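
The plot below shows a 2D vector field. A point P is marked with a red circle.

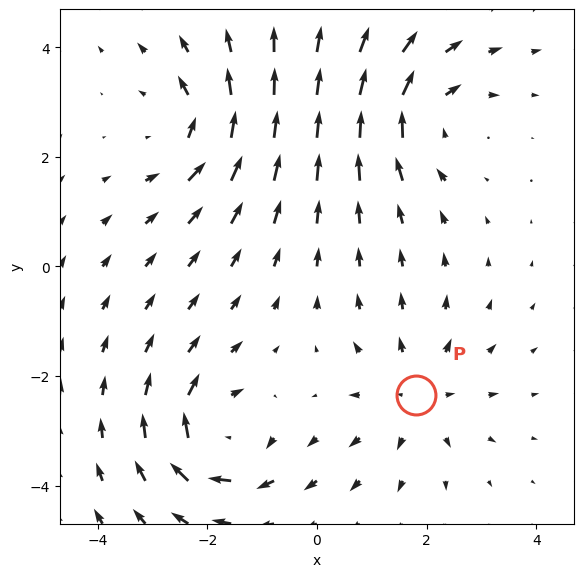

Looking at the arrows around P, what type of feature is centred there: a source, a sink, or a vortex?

source

At P (1.8, -2.3) the arrows spread outward. Divergence about +4, curl ≈0 — positive divergence with near-zero curl is a source.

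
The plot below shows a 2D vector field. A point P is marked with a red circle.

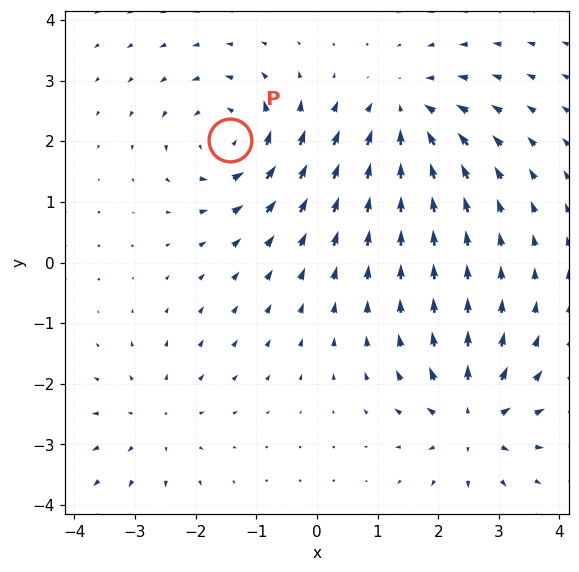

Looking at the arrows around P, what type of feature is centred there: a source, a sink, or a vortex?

vortex

At P (-1.4, 2.0) the arrows circulate counterclockwise. Divergence ≈0, curl about +6 — near-zero divergence with nonzero curl is a vortex.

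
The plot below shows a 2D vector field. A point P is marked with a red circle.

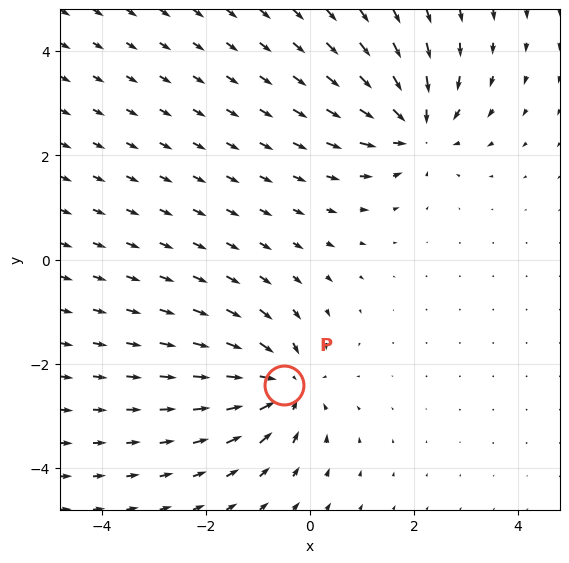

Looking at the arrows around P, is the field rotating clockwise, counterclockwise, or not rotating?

Near P at (-0.5, -2.4) the arrows show no circulation. The curl there is ≈0.

not rotating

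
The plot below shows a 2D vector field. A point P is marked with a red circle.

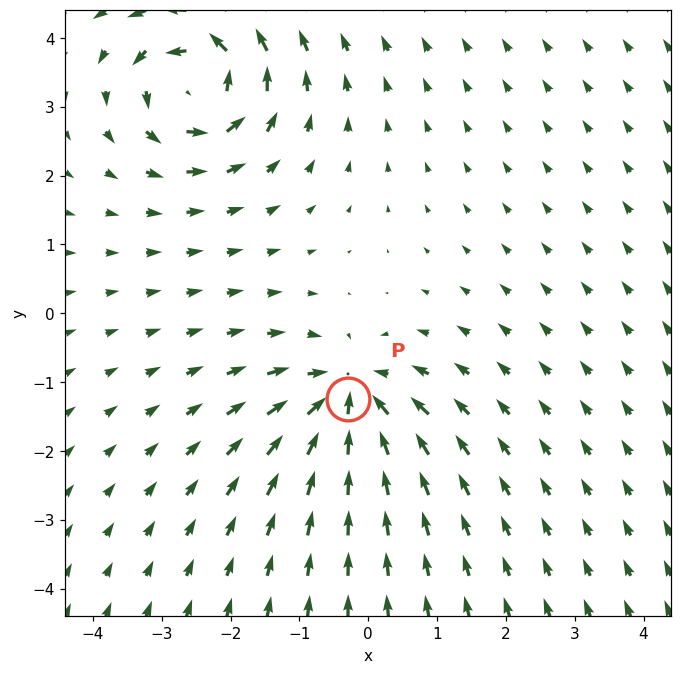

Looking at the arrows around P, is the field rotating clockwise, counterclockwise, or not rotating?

Near P at (-0.3, -1.2) the arrows show no circulation. The curl there is ≈0.

not rotating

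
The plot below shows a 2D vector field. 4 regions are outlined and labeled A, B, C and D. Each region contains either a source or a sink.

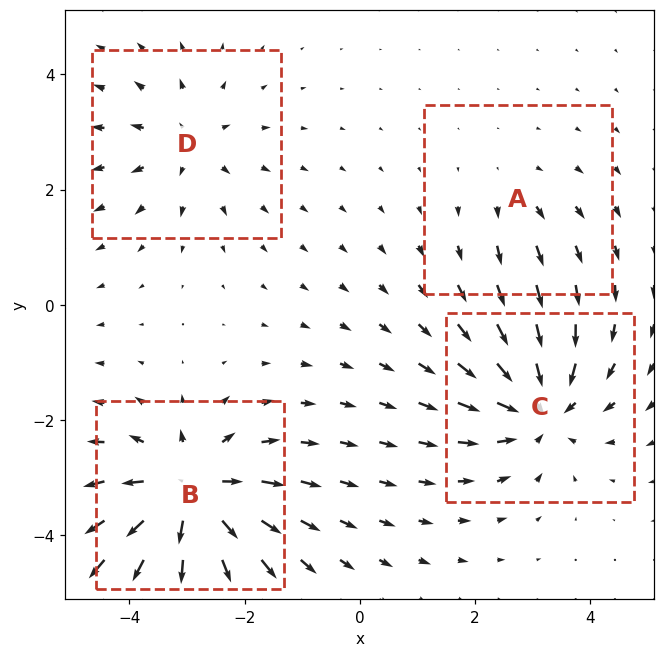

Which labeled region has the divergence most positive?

Divergence at each region's feature centre — A: about +2, B: about +7, C: about -6, D: about +4. Region B is most positive.

B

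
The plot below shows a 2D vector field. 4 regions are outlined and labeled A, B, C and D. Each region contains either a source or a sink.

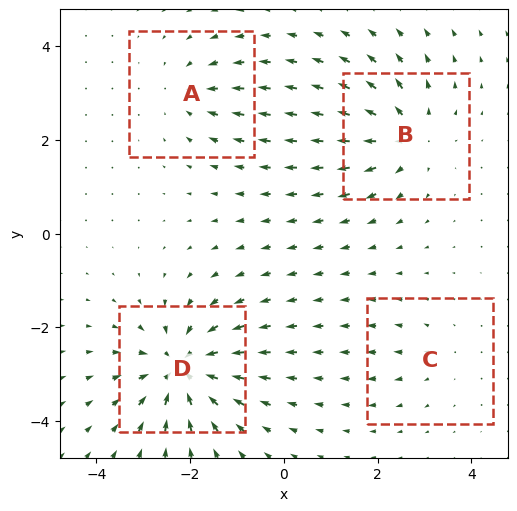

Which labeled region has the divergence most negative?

D

Divergence at each region's feature centre — A: about -4, B: about +5, C: about +2, D: about -7. Region D is most negative.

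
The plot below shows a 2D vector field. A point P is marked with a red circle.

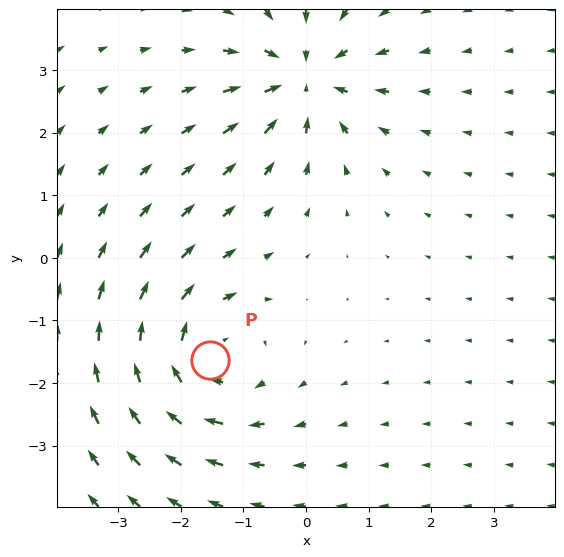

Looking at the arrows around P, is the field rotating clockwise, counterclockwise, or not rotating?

Near P at (-1.5, -1.6) the arrows circulate clockwise. The curl (z-component) there is about -4; negative curl means clockwise rotation.

clockwise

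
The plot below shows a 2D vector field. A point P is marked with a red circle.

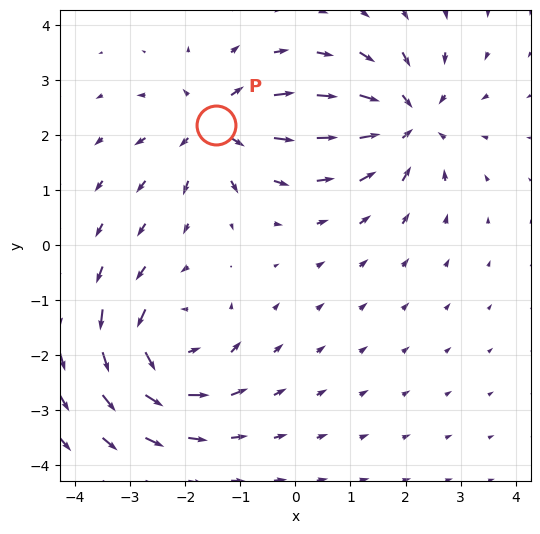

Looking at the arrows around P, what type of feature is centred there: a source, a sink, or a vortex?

source

At P (-1.4, 2.2) the arrows spread outward. Divergence about +5, curl ≈0 — positive divergence with near-zero curl is a source.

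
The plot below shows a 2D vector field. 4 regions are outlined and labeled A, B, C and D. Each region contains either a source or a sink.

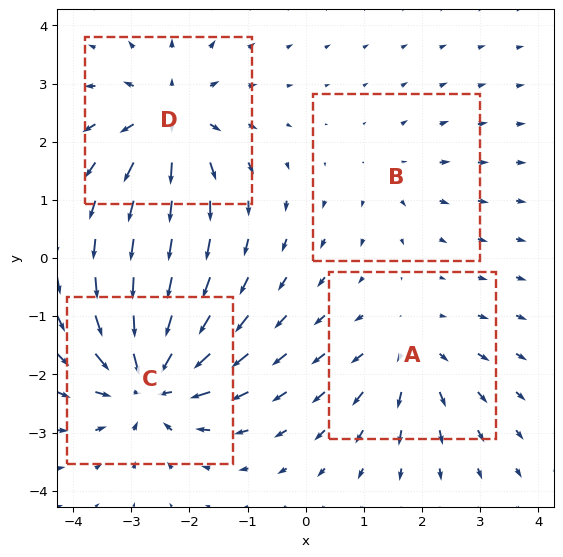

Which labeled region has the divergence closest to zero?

Divergence at each region's feature centre — A: about +4, B: about +2, C: about -7, D: about +6. Region B is closest to zero.

B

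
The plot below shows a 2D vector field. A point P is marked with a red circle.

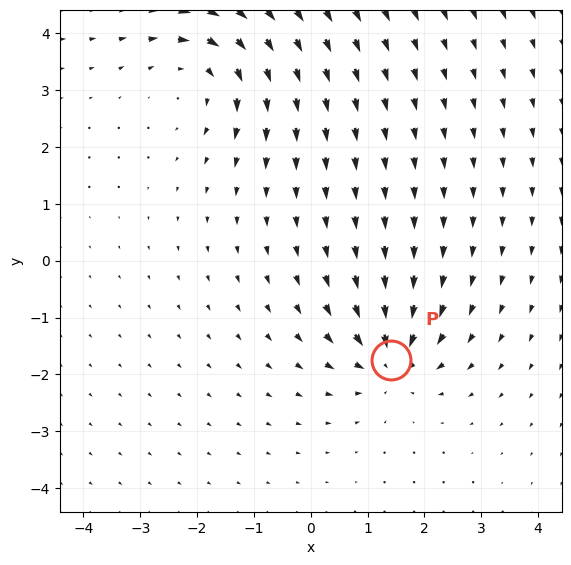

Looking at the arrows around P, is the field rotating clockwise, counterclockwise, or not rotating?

not rotating

Near P at (1.4, -1.7) the arrows show no circulation. The curl there is ≈0.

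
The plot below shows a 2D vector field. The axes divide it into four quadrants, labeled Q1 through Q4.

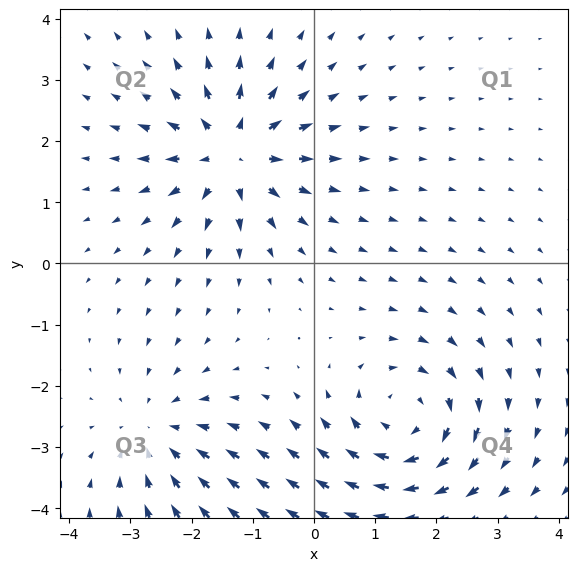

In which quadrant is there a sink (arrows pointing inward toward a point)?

The sink sits at approximately (-2.6, -2.8), which lies in quadrant Q3. The divergence there is about -3, negative as expected for a sink.

Q3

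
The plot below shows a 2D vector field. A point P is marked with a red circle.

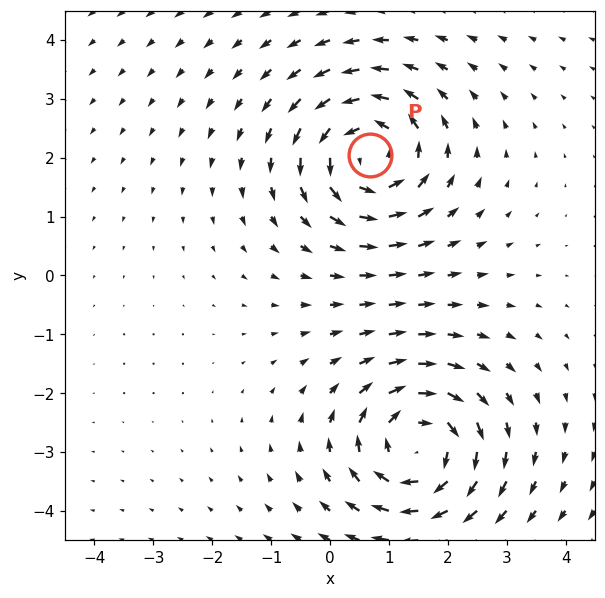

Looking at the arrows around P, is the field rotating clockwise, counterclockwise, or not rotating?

counterclockwise

Near P at (0.7, 2.0) the arrows circulate counterclockwise. The curl (z-component) there is about +5; positive curl means counterclockwise rotation.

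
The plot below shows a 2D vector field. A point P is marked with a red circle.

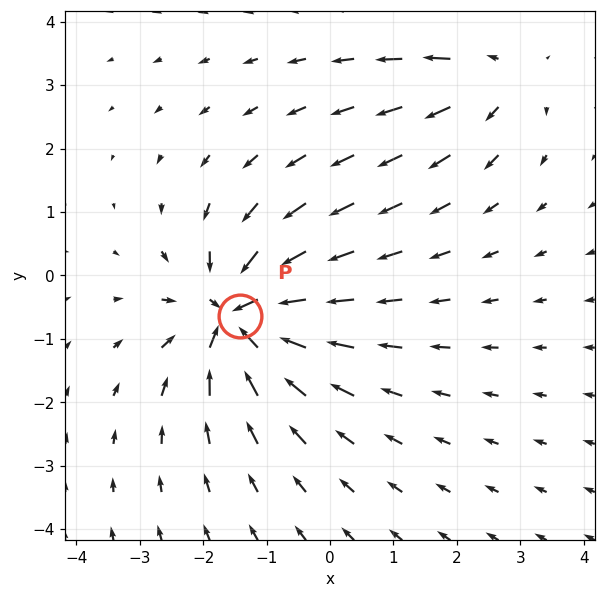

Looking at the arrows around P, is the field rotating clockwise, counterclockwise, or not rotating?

Near P at (-1.4, -0.6) the arrows show no circulation. The curl there is ≈0.

not rotating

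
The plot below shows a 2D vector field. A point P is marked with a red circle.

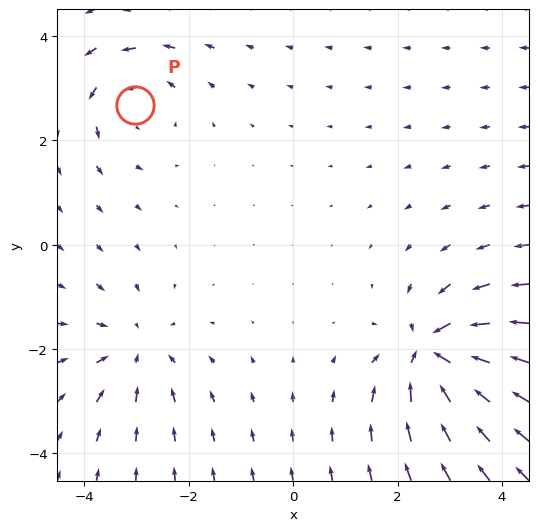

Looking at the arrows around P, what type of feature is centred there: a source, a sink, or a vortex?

At P (-3.0, 2.7) the arrows circulate counterclockwise. Divergence ≈0, curl about +3 — near-zero divergence with nonzero curl is a vortex.

vortex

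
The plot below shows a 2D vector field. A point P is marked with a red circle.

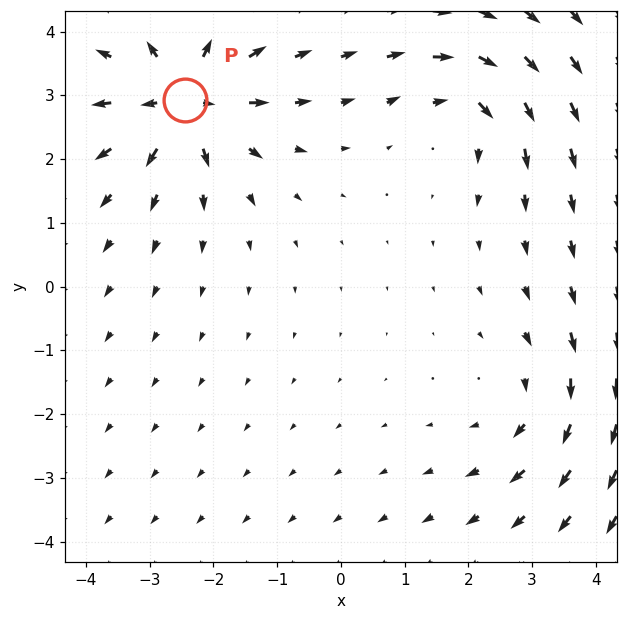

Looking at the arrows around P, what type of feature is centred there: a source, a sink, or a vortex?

source

At P (-2.4, 2.9) the arrows spread outward. Divergence about +6, curl ≈0 — positive divergence with near-zero curl is a source.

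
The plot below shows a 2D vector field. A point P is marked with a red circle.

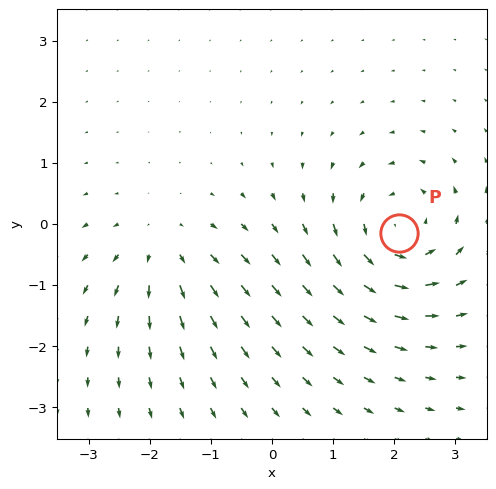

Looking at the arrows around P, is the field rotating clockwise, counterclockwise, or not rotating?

counterclockwise

Near P at (2.1, -0.1) the arrows circulate counterclockwise. The curl (z-component) there is about +4; positive curl means counterclockwise rotation.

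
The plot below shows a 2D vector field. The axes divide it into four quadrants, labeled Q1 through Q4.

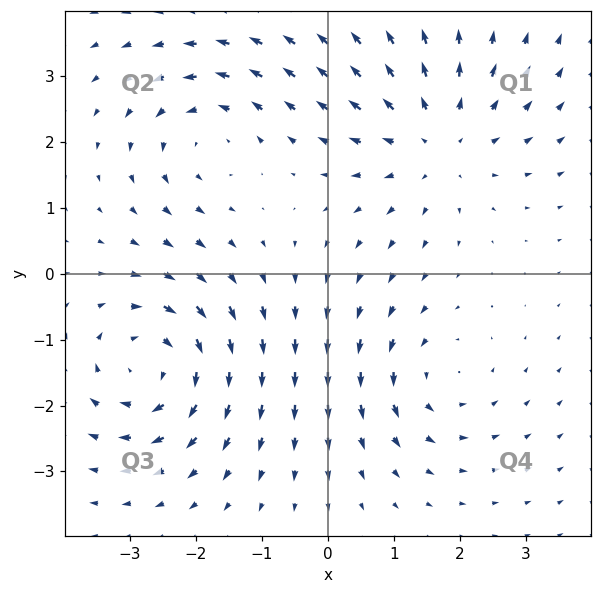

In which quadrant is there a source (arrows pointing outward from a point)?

The source sits at approximately (1.7, 2.0), which lies in quadrant Q1. The divergence there is about +3, positive as expected for a source.

Q1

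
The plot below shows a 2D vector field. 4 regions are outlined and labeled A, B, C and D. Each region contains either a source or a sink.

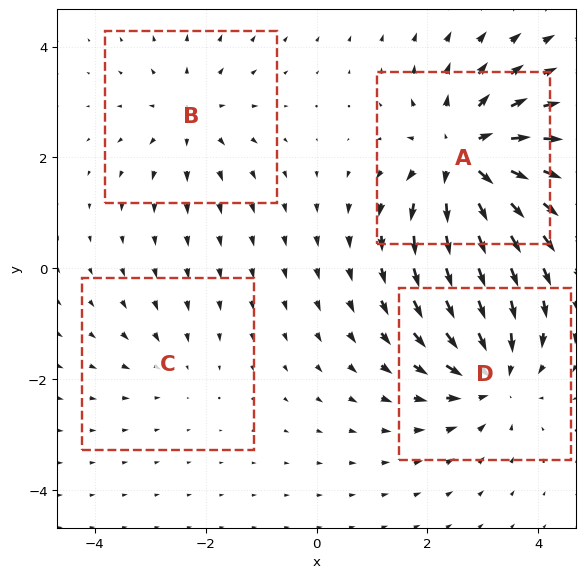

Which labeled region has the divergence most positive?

Divergence at each region's feature centre — A: about +7, B: about +3, C: about -2, D: about -6. Region A is most positive.

A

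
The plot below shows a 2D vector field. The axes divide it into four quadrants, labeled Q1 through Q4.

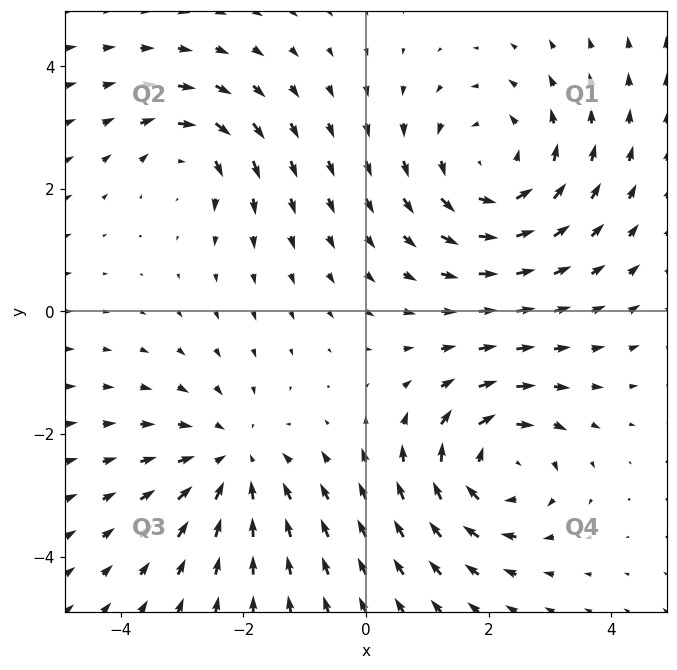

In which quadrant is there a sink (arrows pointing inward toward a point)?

The sink sits at approximately (-2.2, -2.4), which lies in quadrant Q3. The divergence there is about -3, negative as expected for a sink.

Q3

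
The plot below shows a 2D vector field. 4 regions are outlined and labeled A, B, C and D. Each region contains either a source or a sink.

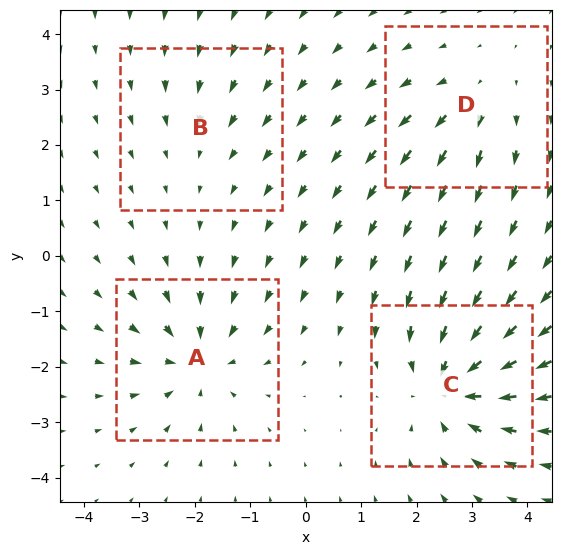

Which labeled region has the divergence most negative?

Divergence at each region's feature centre — A: about -5, B: about -2, C: about -7, D: about +4. Region C is most negative.

C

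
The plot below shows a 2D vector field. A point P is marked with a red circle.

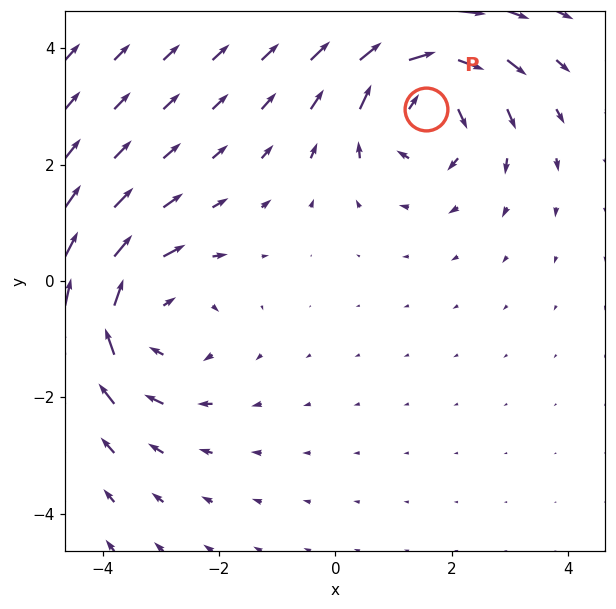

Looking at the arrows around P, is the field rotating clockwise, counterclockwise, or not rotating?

clockwise

Near P at (1.6, 3.0) the arrows circulate clockwise. The curl (z-component) there is about -5; negative curl means clockwise rotation.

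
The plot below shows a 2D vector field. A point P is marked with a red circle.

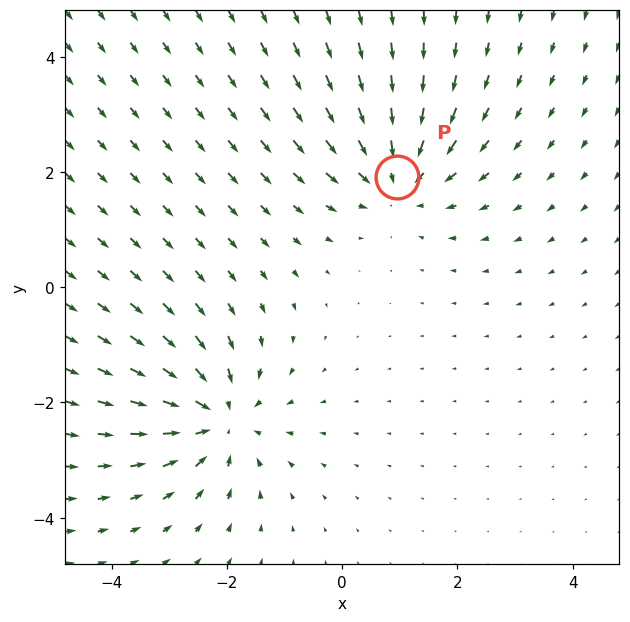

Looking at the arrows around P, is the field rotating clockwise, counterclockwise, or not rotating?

Near P at (1.0, 1.9) the arrows show no circulation. The curl there is ≈0.

not rotating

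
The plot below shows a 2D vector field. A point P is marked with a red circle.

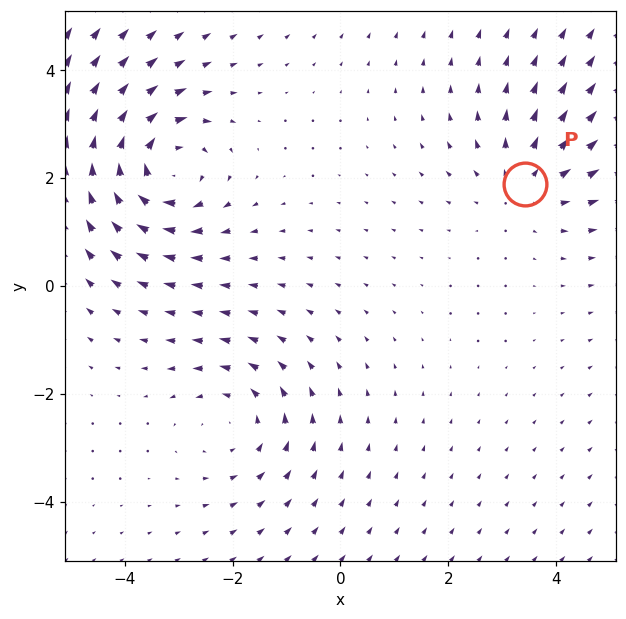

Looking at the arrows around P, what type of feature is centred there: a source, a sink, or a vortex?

At P (3.4, 1.9) the arrows spread outward. Divergence about +2, curl ≈0 — positive divergence with near-zero curl is a source.

source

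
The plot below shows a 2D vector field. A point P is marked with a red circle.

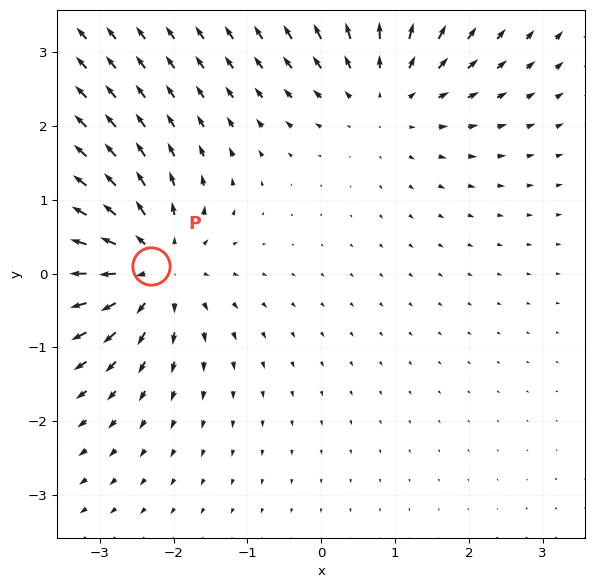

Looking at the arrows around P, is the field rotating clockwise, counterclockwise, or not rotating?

not rotating

Near P at (-2.3, 0.1) the arrows show no circulation. The curl there is ≈0.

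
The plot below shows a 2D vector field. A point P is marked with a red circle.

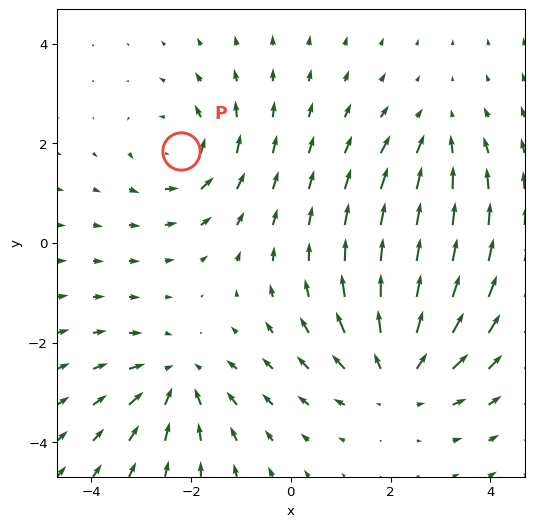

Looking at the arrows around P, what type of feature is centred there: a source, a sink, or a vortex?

vortex

At P (-2.2, 1.8) the arrows circulate counterclockwise. Divergence ≈0, curl about +4 — near-zero divergence with nonzero curl is a vortex.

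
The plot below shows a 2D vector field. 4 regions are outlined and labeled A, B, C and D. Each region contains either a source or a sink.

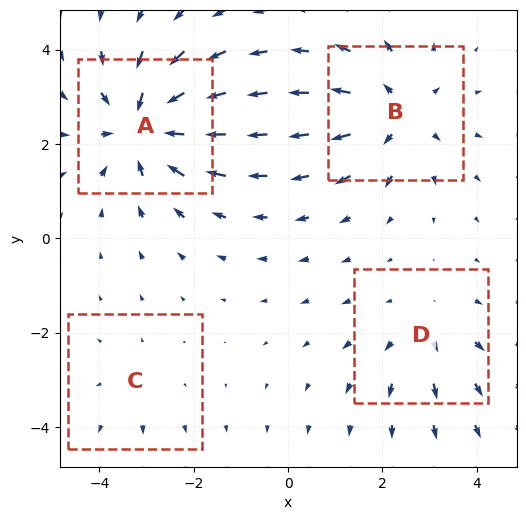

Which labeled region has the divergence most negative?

Divergence at each region's feature centre — A: about -6, B: about +5, C: about +2, D: about +3. Region A is most negative.

A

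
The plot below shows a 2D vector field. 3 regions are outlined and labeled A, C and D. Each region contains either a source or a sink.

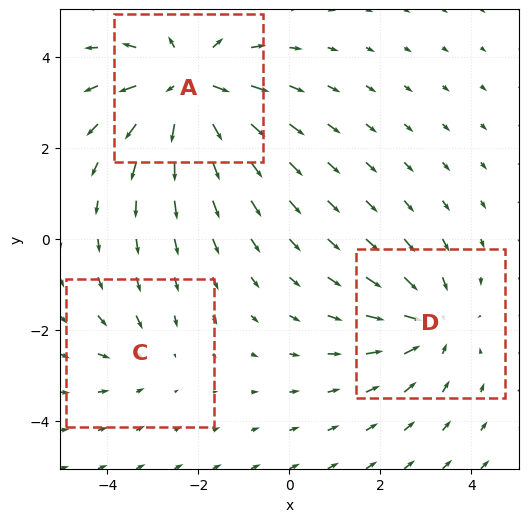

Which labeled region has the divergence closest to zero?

Divergence at each region's feature centre — A: about +5, C: about -2, D: about -3. Region C is closest to zero.

C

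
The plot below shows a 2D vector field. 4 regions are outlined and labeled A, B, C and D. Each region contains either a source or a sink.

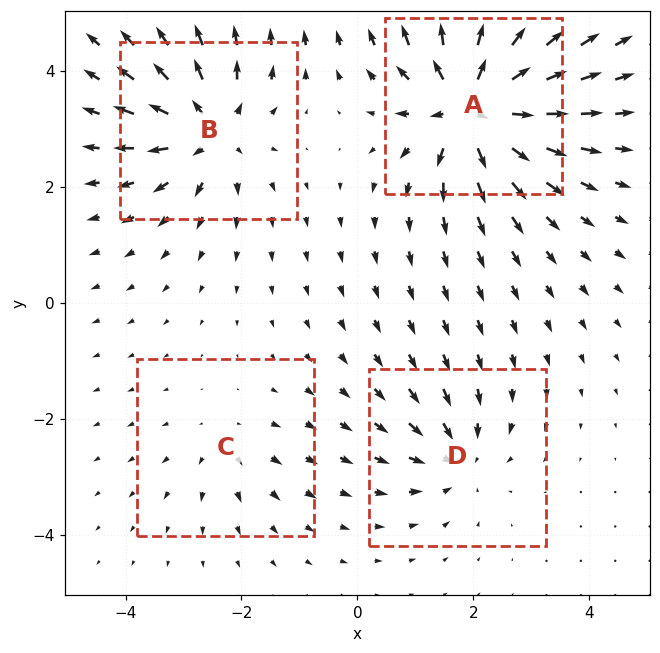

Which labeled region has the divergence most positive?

Divergence at each region's feature centre — A: about +9, B: about +6, C: about +2, D: about -4. Region A is most positive.

A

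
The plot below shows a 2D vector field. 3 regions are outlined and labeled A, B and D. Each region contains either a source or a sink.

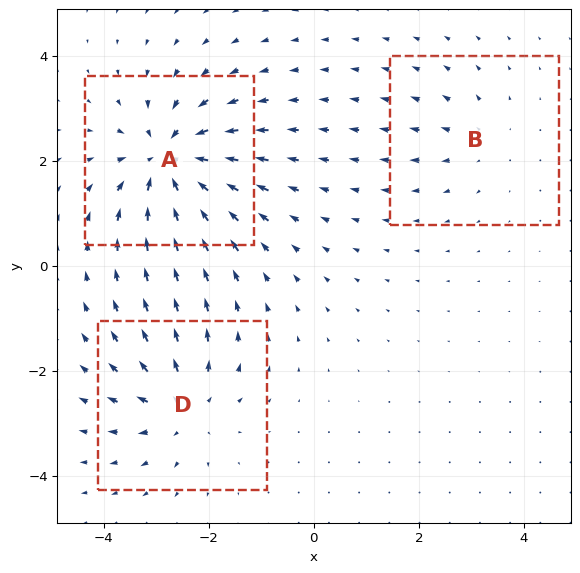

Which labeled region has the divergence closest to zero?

Divergence at each region's feature centre — A: about -6, B: about +2, D: about +4. Region B is closest to zero.

B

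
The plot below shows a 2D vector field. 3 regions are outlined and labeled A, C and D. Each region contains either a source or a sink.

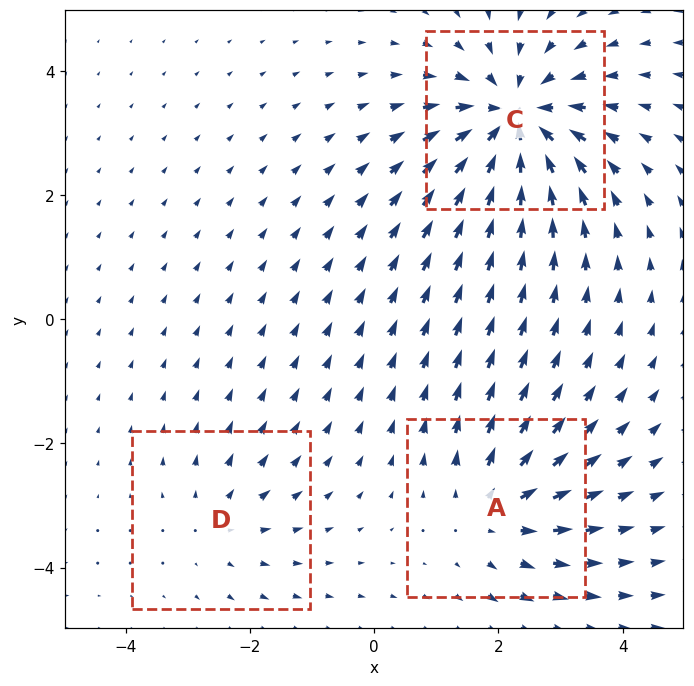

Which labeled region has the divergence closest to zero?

Divergence at each region's feature centre — A: about +3, C: about -5, D: about +2. Region D is closest to zero.

D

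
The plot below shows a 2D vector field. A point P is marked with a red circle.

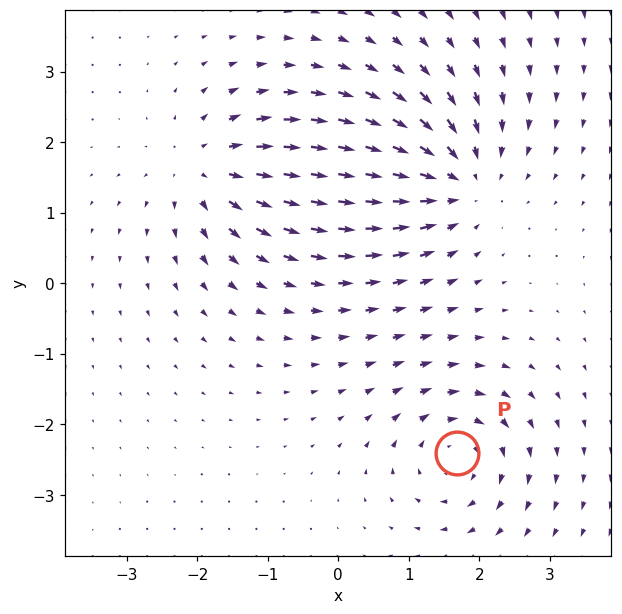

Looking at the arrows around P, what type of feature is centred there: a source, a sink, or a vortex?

At P (1.7, -2.4) the arrows circulate clockwise. Divergence ≈0, curl about -4 — near-zero divergence with nonzero curl is a vortex.

vortex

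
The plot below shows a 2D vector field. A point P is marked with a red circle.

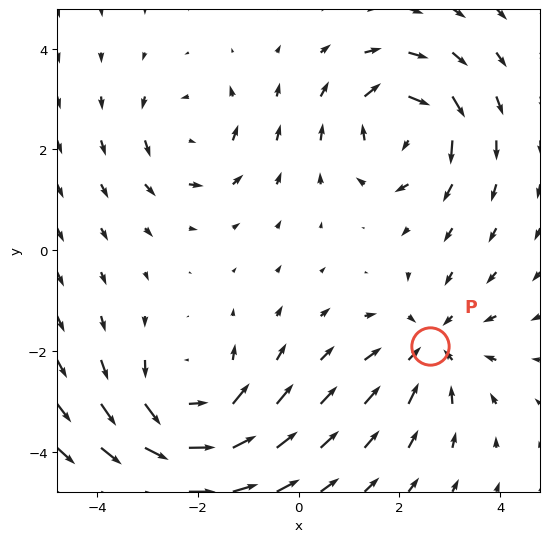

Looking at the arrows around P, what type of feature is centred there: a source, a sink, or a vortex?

sink

At P (2.6, -1.9) the arrows converge inward. Divergence about -3, curl ≈0 — negative divergence with near-zero curl is a sink.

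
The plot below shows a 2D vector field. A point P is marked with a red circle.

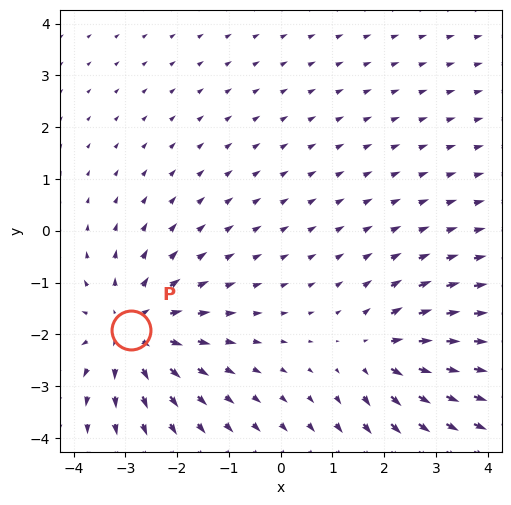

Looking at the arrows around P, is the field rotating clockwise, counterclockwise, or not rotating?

not rotating

Near P at (-2.9, -1.9) the arrows show no circulation. The curl there is ≈0.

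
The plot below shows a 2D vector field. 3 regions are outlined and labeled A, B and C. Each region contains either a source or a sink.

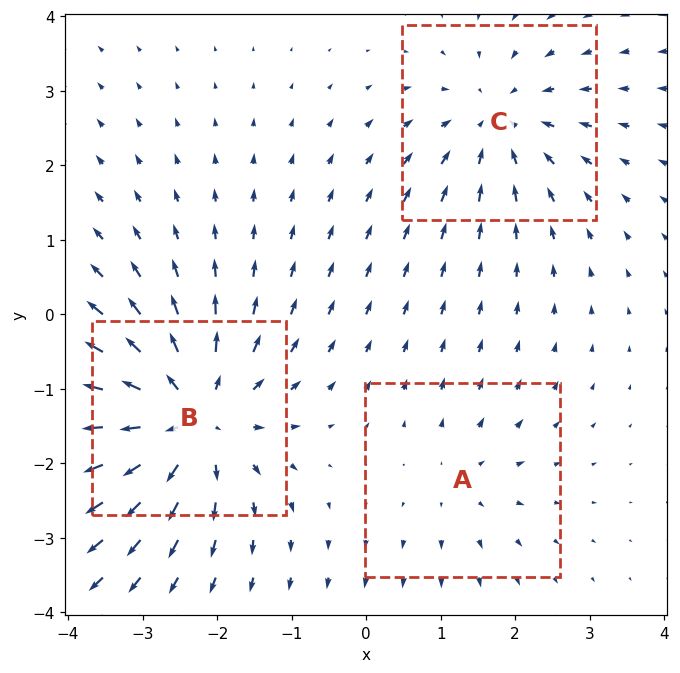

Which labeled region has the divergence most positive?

B

Divergence at each region's feature centre — A: about +2, B: about +5, C: about -3. Region B is most positive.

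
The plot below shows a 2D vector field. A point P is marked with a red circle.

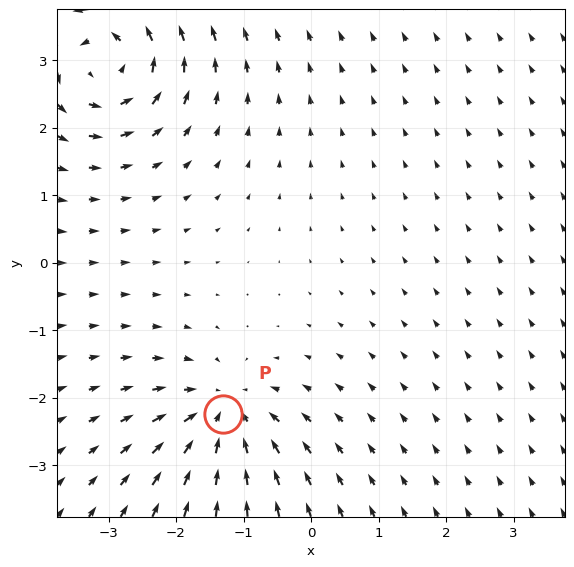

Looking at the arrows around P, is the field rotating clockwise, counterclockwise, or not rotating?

not rotating

Near P at (-1.3, -2.2) the arrows show no circulation. The curl there is ≈0.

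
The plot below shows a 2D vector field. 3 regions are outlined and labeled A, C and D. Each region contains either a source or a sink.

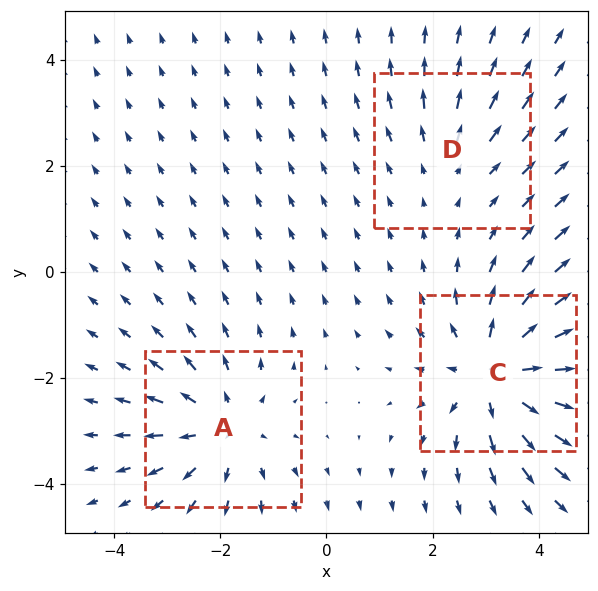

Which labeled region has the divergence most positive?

Divergence at each region's feature centre — A: about +3, C: about +4, D: about +2. Region C is most positive.

C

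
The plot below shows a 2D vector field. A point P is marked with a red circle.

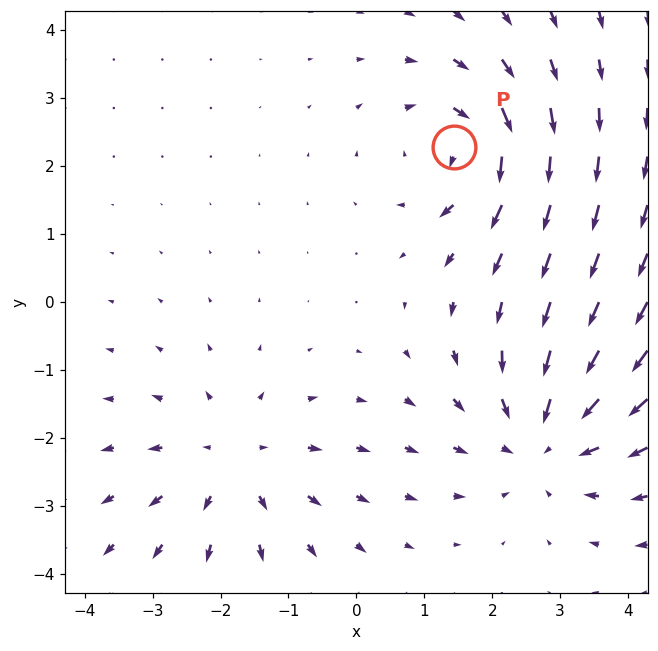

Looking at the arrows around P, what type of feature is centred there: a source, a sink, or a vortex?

At P (1.4, 2.3) the arrows circulate clockwise. Divergence ≈0, curl about -4 — near-zero divergence with nonzero curl is a vortex.

vortex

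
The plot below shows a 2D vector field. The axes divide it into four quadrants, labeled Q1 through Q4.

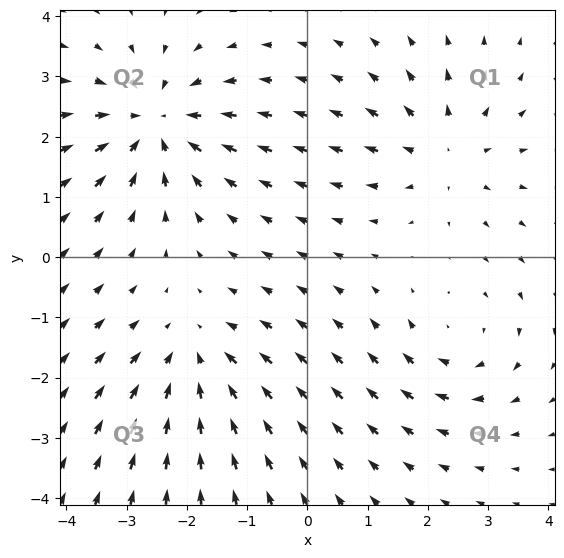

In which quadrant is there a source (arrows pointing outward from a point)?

Q1

The source sits at approximately (2.3, 1.7), which lies in quadrant Q1. The divergence there is about +3, positive as expected for a source.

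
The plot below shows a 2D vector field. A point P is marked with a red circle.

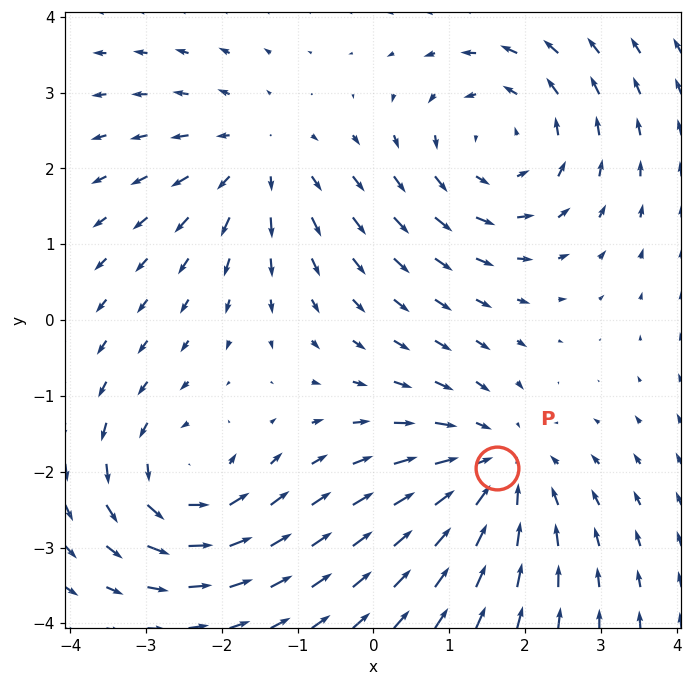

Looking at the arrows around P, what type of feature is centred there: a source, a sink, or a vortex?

At P (1.6, -1.9) the arrows converge inward. Divergence about -4, curl ≈0 — negative divergence with near-zero curl is a sink.

sink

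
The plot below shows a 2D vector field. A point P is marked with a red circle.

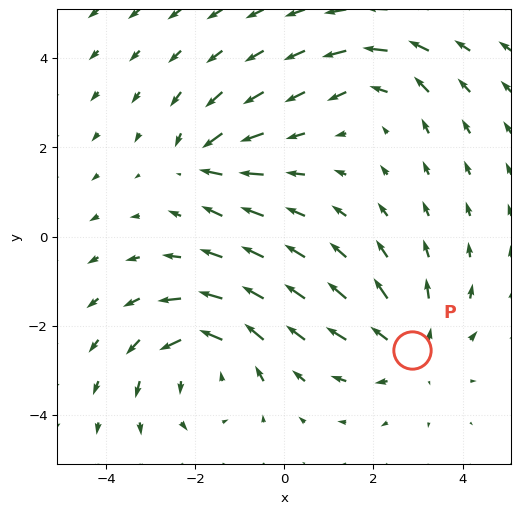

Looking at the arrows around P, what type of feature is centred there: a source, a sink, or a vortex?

source

At P (2.9, -2.5) the arrows spread outward. Divergence about +3, curl ≈0 — positive divergence with near-zero curl is a source.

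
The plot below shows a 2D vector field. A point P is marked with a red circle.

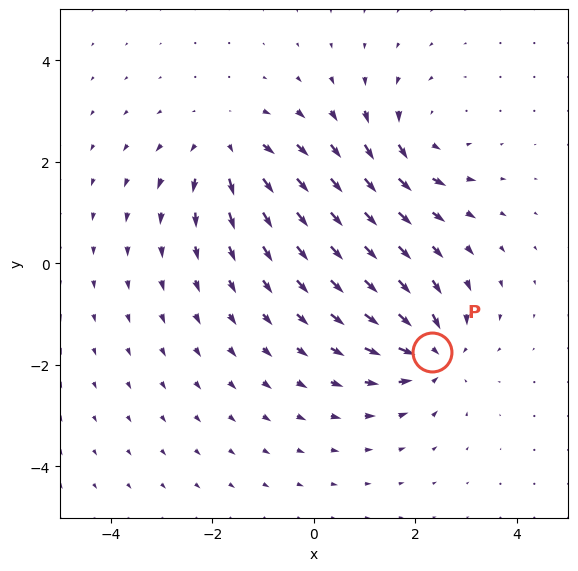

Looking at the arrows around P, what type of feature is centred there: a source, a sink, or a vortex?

At P (2.3, -1.8) the arrows converge inward. Divergence about -5, curl ≈0 — negative divergence with near-zero curl is a sink.

sink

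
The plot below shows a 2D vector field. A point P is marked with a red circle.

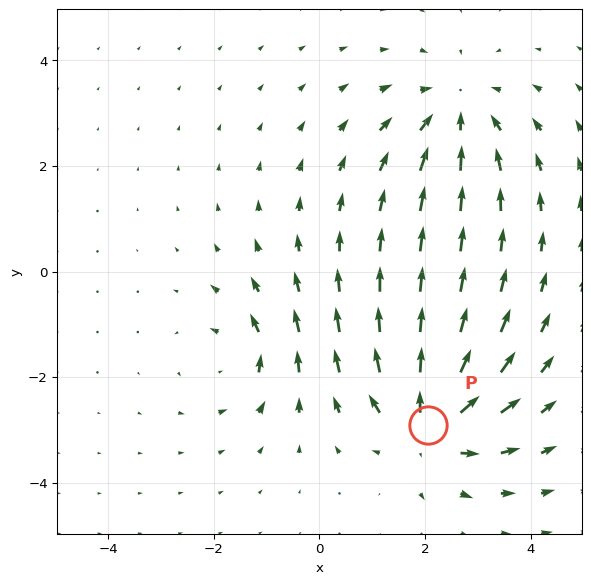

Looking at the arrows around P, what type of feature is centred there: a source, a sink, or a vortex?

At P (2.1, -2.9) the arrows spread outward. Divergence about +5, curl ≈0 — positive divergence with near-zero curl is a source.

source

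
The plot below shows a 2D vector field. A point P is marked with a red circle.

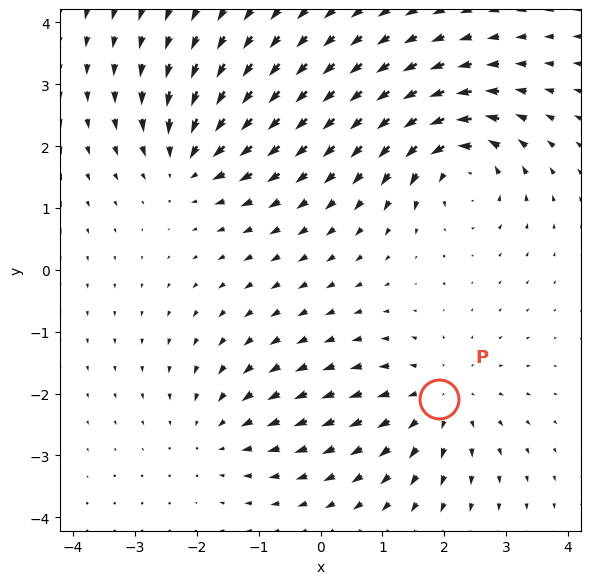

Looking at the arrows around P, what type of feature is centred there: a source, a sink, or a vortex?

source

At P (1.9, -2.1) the arrows spread outward. Divergence about +3, curl ≈0 — positive divergence with near-zero curl is a source.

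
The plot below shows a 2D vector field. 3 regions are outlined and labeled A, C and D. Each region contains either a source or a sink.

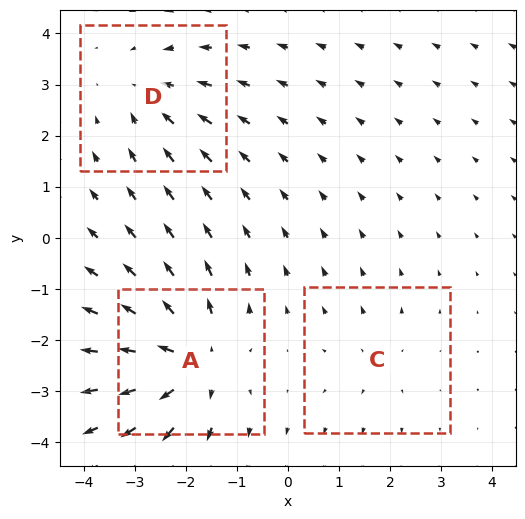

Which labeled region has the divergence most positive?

Divergence at each region's feature centre — A: about +5, C: about +2, D: about -3. Region A is most positive.

A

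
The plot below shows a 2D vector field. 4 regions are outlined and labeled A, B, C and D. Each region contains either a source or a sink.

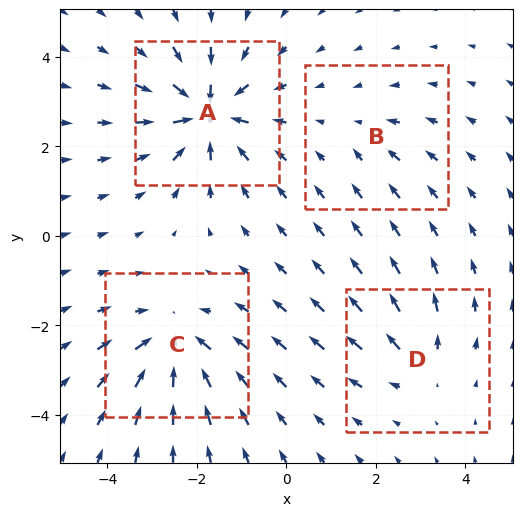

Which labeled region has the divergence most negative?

Divergence at each region's feature centre — A: about -8, B: about -2, C: about -6, D: about +3. Region A is most negative.

A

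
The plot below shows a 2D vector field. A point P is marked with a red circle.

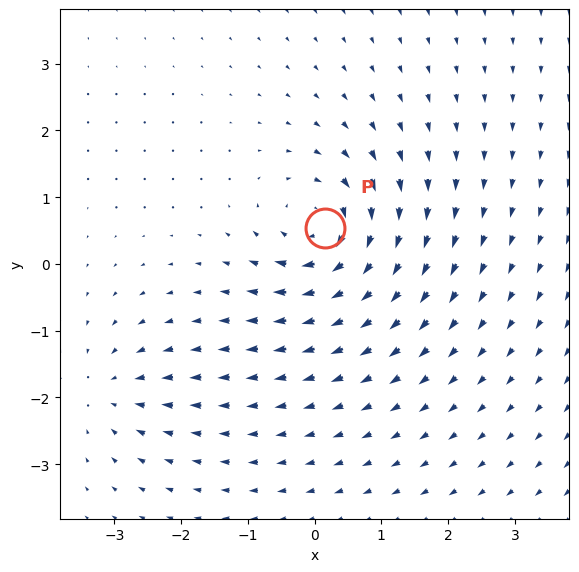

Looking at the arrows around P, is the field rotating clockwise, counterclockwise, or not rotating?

Near P at (0.1, 0.5) the arrows circulate clockwise. The curl (z-component) there is about -6; negative curl means clockwise rotation.

clockwise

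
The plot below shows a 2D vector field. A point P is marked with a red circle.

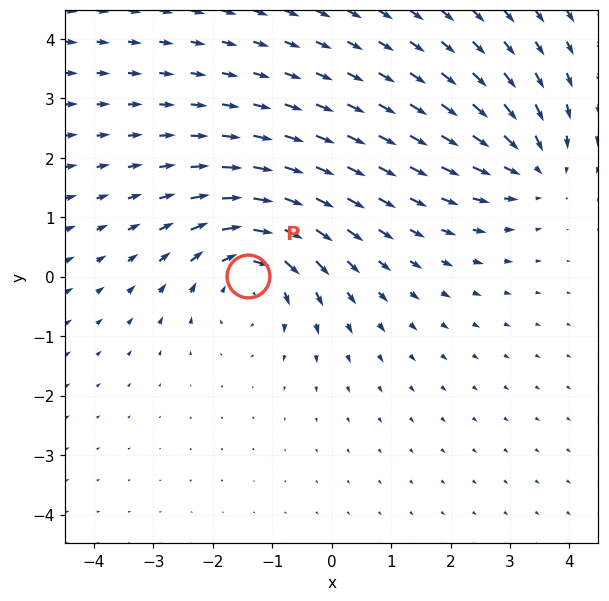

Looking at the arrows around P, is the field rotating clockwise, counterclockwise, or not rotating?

Near P at (-1.4, 0.0) the arrows circulate clockwise. The curl (z-component) there is about -5; negative curl means clockwise rotation.

clockwise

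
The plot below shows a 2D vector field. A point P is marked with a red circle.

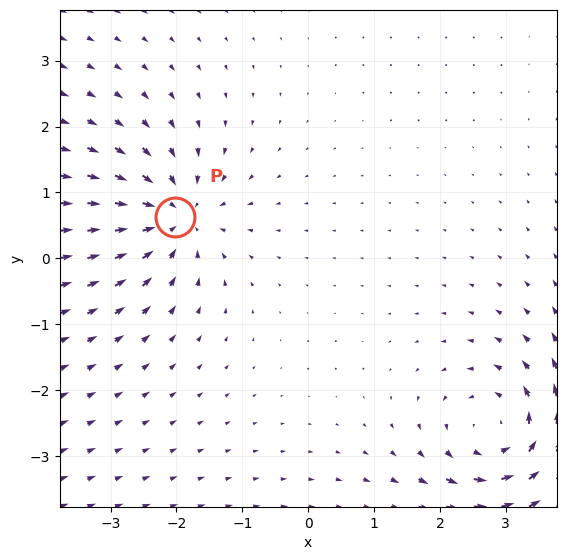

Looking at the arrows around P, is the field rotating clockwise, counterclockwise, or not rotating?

not rotating

Near P at (-2.0, 0.6) the arrows show no circulation. The curl there is ≈0.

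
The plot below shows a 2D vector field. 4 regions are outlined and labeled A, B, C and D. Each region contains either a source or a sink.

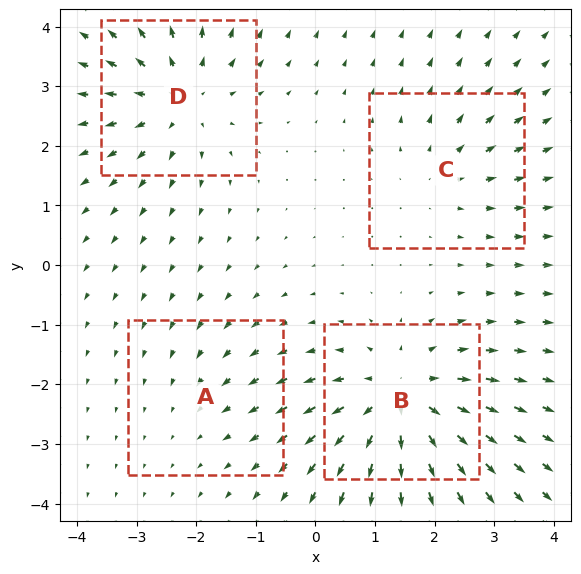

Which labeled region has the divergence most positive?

B

Divergence at each region's feature centre — A: about -2, B: about +6, C: about +3, D: about +5. Region B is most positive.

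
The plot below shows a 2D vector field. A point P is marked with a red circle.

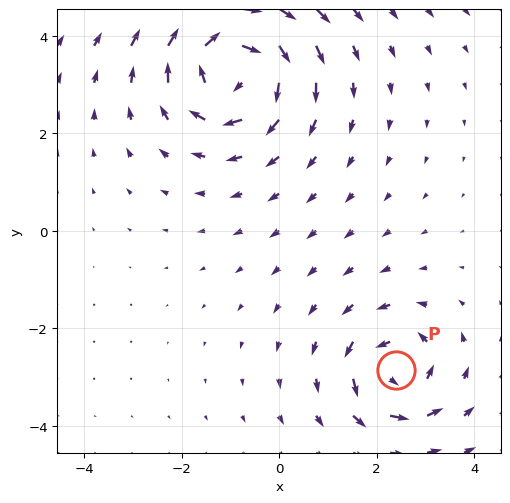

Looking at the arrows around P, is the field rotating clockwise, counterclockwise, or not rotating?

counterclockwise

Near P at (2.4, -2.9) the arrows circulate counterclockwise. The curl (z-component) there is about +4; positive curl means counterclockwise rotation.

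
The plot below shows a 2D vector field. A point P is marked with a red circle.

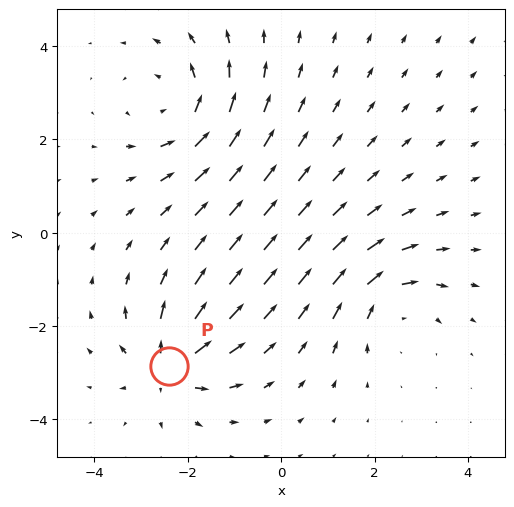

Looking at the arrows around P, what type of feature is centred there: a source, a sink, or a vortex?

At P (-2.4, -2.9) the arrows spread outward. Divergence about +5, curl ≈0 — positive divergence with near-zero curl is a source.

source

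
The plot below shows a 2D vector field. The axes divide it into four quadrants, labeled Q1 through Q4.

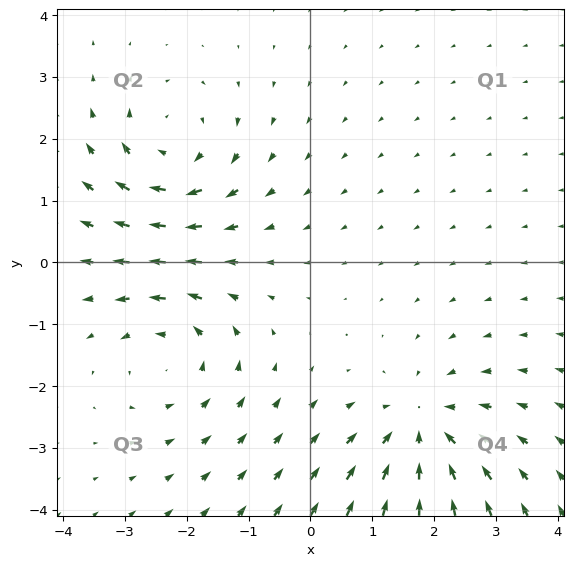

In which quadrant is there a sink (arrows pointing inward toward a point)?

The sink sits at approximately (1.8, -2.7), which lies in quadrant Q4. The divergence there is about -4, negative as expected for a sink.

Q4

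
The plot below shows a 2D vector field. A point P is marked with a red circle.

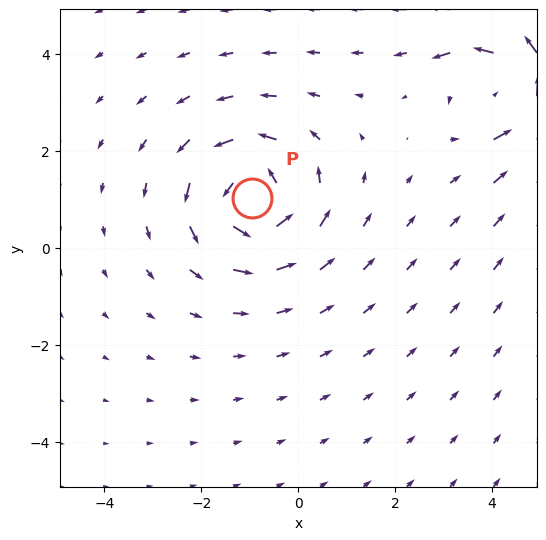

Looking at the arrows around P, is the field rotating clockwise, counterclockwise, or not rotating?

counterclockwise

Near P at (-1.0, 1.0) the arrows circulate counterclockwise. The curl (z-component) there is about +4; positive curl means counterclockwise rotation.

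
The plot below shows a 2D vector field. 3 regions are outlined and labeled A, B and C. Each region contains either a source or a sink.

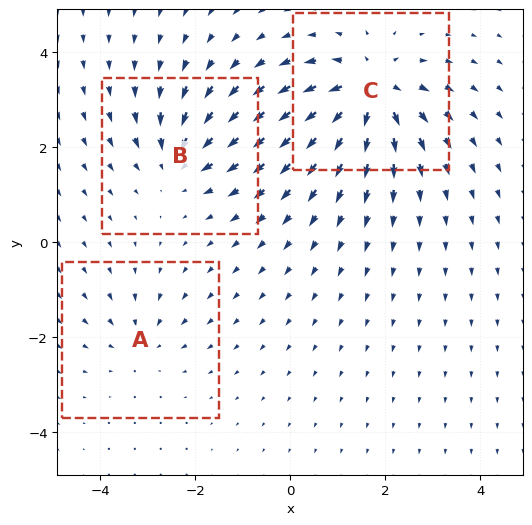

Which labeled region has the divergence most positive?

C

Divergence at each region's feature centre — A: about -2, B: about -3, C: about +5. Region C is most positive.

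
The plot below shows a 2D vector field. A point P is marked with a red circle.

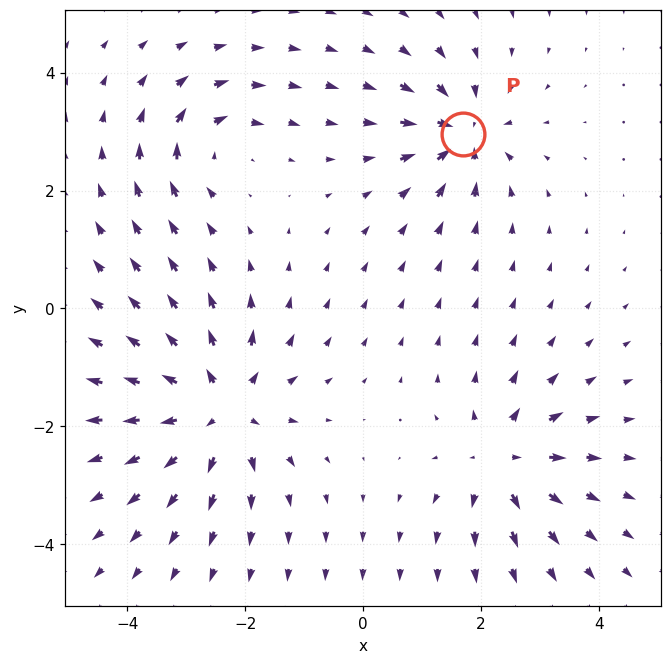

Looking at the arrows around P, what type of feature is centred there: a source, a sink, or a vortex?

sink

At P (1.7, 3.0) the arrows converge inward. Divergence about -5, curl ≈0 — negative divergence with near-zero curl is a sink.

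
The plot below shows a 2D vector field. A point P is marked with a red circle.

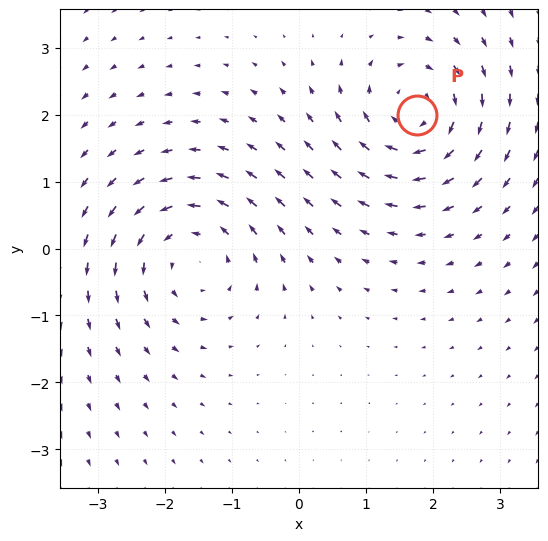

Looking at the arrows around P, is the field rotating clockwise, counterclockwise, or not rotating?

Near P at (1.8, 2.0) the arrows circulate clockwise. The curl (z-component) there is about -4; negative curl means clockwise rotation.

clockwise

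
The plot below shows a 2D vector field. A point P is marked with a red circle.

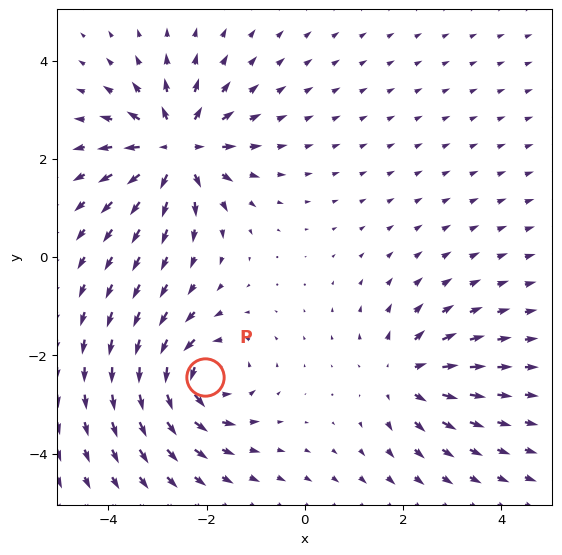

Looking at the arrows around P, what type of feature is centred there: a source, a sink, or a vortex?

At P (-2.0, -2.4) the arrows circulate counterclockwise. Divergence ≈0, curl about +6 — near-zero divergence with nonzero curl is a vortex.

vortex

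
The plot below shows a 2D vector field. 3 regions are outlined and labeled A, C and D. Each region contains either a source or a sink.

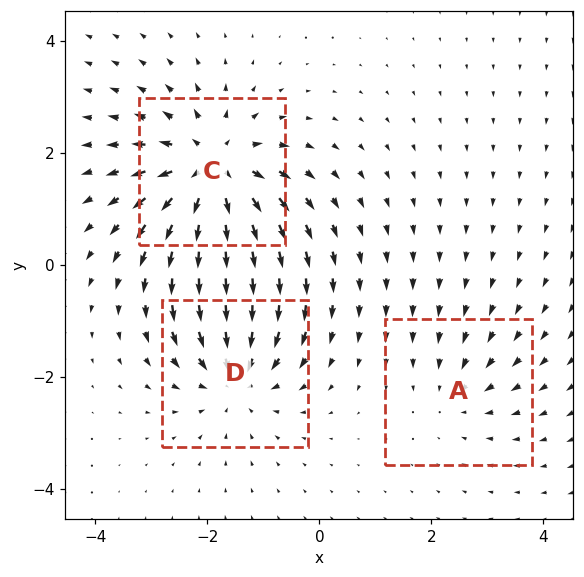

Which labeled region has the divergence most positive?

Divergence at each region's feature centre — A: about -2, C: about +5, D: about -4. Region C is most positive.

C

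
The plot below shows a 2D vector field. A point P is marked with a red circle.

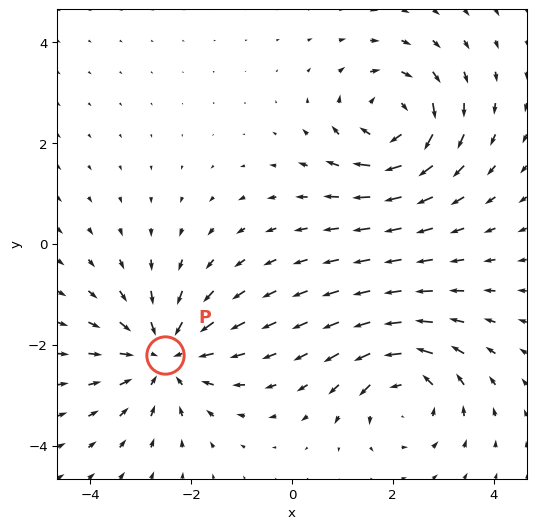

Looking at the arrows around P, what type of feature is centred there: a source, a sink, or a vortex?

sink

At P (-2.5, -2.2) the arrows converge inward. Divergence about -4, curl ≈0 — negative divergence with near-zero curl is a sink.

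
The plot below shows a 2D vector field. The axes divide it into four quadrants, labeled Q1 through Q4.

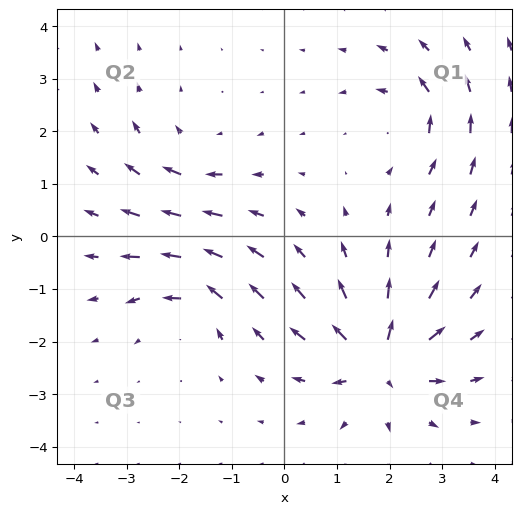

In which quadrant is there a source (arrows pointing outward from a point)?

Q4

The source sits at approximately (1.8, -2.3), which lies in quadrant Q4. The divergence there is about +7, positive as expected for a source.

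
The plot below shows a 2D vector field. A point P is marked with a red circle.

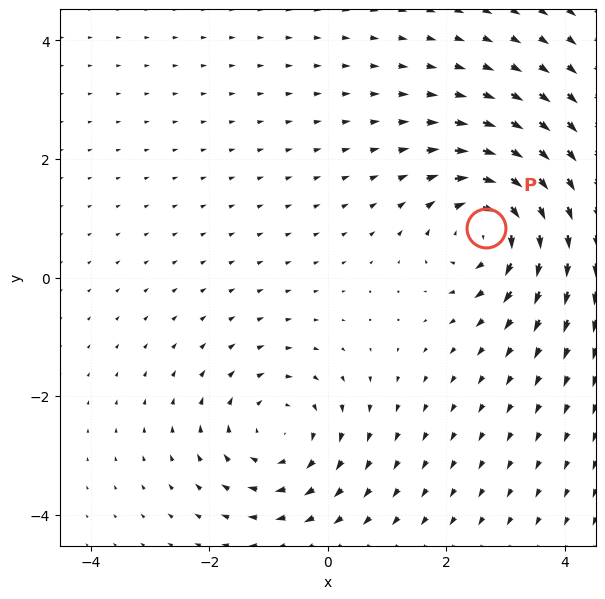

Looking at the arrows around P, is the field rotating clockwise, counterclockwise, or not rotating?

Near P at (2.7, 0.8) the arrows circulate clockwise. The curl (z-component) there is about -5; negative curl means clockwise rotation.

clockwise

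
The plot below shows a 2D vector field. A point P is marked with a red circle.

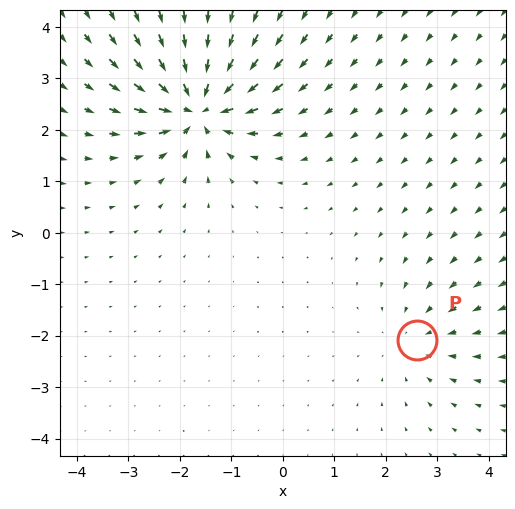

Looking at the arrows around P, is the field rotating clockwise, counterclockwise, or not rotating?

Near P at (2.6, -2.1) the arrows show no circulation. The curl there is ≈0.

not rotating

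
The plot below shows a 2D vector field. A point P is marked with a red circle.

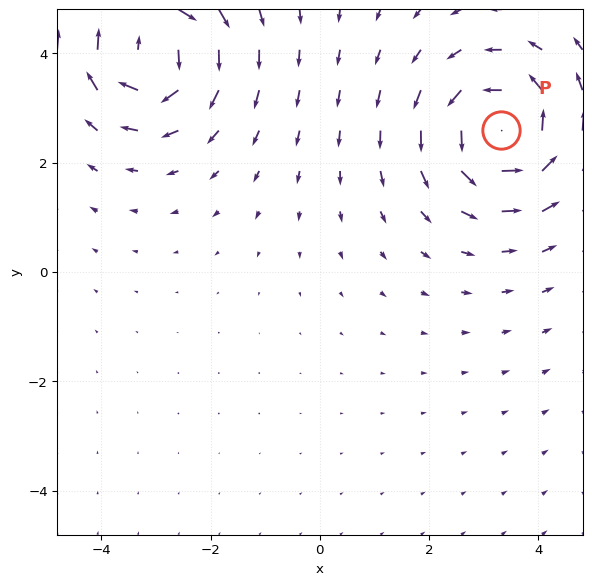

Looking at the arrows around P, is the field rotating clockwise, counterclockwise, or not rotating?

Near P at (3.3, 2.6) the arrows circulate counterclockwise. The curl (z-component) there is about +5; positive curl means counterclockwise rotation.

counterclockwise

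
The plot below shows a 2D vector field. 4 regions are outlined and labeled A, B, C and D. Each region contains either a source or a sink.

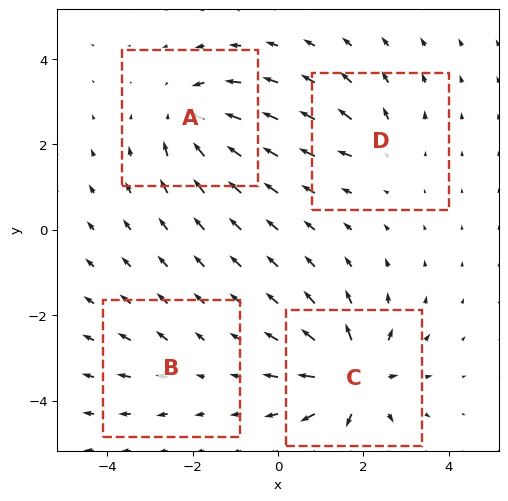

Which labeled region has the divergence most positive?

C

Divergence at each region's feature centre — A: about -6, B: about +2, C: about +8, D: about +4. Region C is most positive.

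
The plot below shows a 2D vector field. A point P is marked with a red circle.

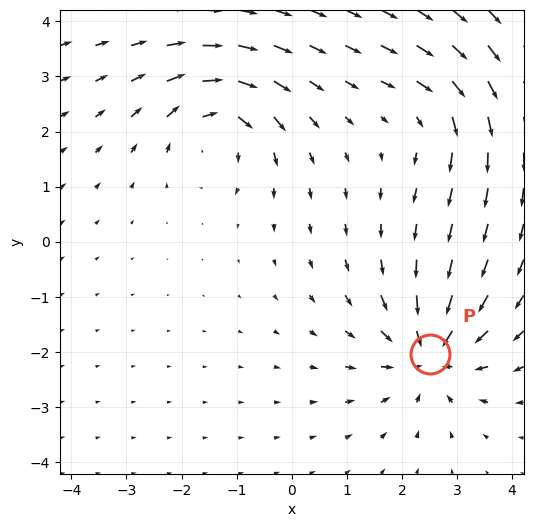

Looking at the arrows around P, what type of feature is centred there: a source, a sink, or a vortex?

At P (2.5, -2.0) the arrows converge inward. Divergence about -6, curl ≈0 — negative divergence with near-zero curl is a sink.

sink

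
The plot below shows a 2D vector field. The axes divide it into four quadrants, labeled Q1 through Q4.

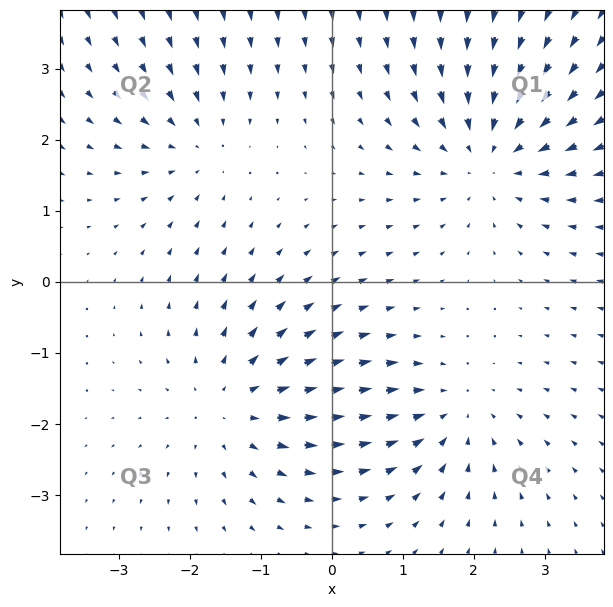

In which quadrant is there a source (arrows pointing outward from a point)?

The source sits at approximately (-1.4, -1.7), which lies in quadrant Q3. The divergence there is about +3, positive as expected for a source.

Q3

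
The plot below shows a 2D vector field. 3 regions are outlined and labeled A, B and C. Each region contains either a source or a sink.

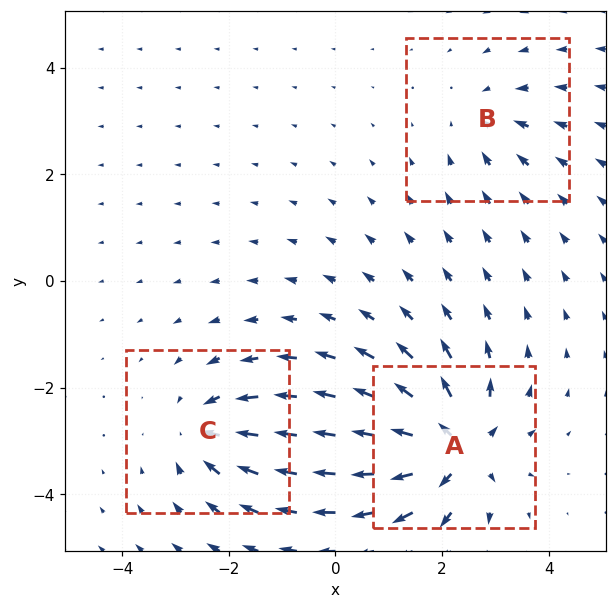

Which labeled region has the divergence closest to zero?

B

Divergence at each region's feature centre — A: about +6, B: about -2, C: about -4. Region B is closest to zero.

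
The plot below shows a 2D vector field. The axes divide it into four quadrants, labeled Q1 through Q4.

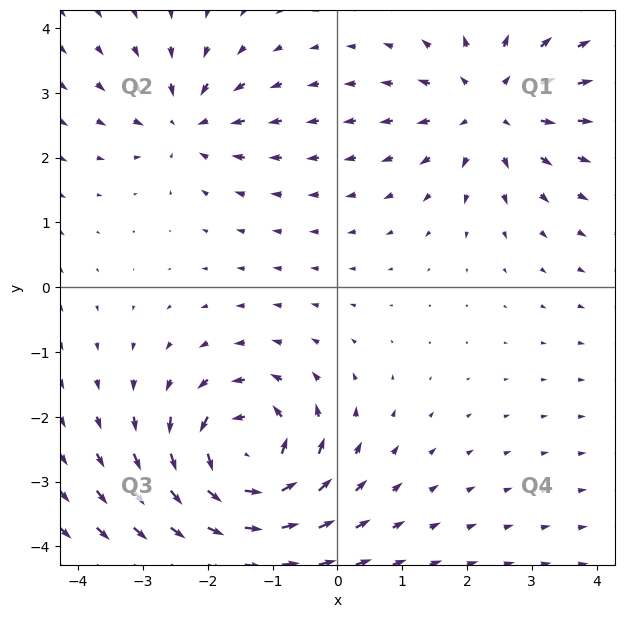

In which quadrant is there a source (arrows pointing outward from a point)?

The source sits at approximately (2.4, 2.8), which lies in quadrant Q1. The divergence there is about +4, positive as expected for a source.

Q1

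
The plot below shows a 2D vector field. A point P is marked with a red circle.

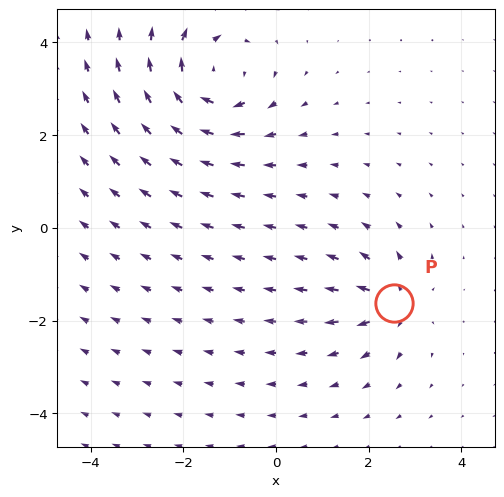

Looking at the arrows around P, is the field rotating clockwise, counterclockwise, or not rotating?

not rotating

Near P at (2.5, -1.6) the arrows show no circulation. The curl there is ≈0.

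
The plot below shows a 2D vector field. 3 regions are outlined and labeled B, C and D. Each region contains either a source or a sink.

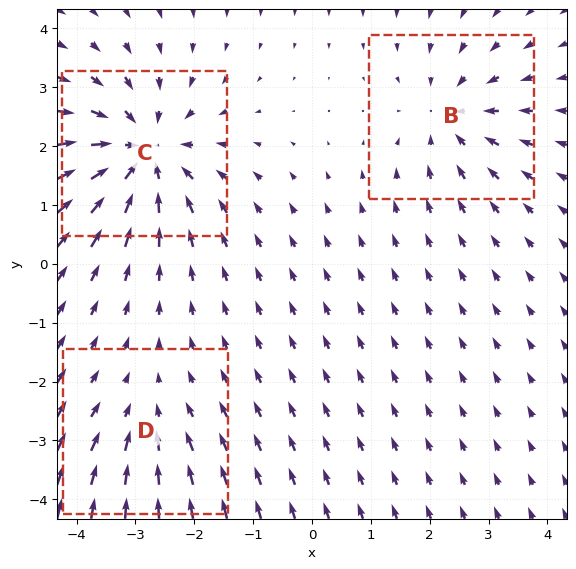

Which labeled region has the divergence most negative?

C

Divergence at each region's feature centre — B: about -3, C: about -5, D: about -2. Region C is most negative.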